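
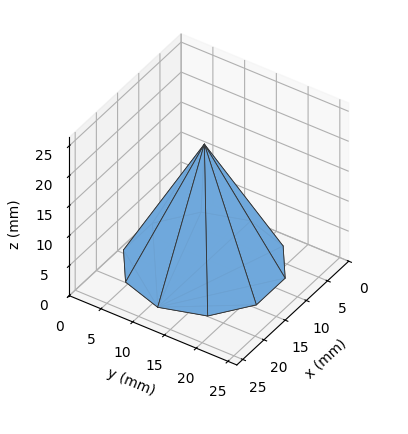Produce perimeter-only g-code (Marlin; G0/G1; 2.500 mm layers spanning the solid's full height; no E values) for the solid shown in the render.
Reading the render: the shape is a regular 10-sided pyramid, base circumscribed radius ≈ 11 mm, apex at z ≈ 20 mm (dimensions read to the nearest mm from the axis ticks). For the g-code, the solid's height is divided into equal slices at the stated Δz and each level perimeter traced with G1 moves after a G0 lift.

; perimeter-only toolpath
G21 ; units = mm
G90 ; absolute positioning
G28 ; home
; layer 1
G0 Z2.500
G0 X20.625 Y11.000
G1 X18.787 Y16.658
G1 X13.974 Y20.154
G1 X8.026 Y20.154
G1 X3.213 Y16.658
G1 X1.375 Y11.000
G1 X3.213 Y5.342
G1 X8.026 Y1.846
G1 X13.974 Y1.846
G1 X18.787 Y5.342
G1 X20.625 Y11.000
; layer 2
G0 Z5.000
G0 X19.250 Y11.000
G1 X17.674 Y15.850
G1 X13.549 Y18.846
G1 X8.451 Y18.846
G1 X4.326 Y15.850
G1 X2.750 Y11.000
G1 X4.326 Y6.151
G1 X8.451 Y3.154
G1 X13.549 Y3.154
G1 X17.674 Y6.151
G1 X19.250 Y11.000
; layer 3
G0 Z7.500
G0 X17.875 Y11.000
G1 X16.562 Y15.041
G1 X13.124 Y17.539
G1 X8.876 Y17.539
G1 X5.438 Y15.041
G1 X4.125 Y11.000
G1 X5.438 Y6.959
G1 X8.876 Y4.461
G1 X13.124 Y4.461
G1 X16.562 Y6.959
G1 X17.875 Y11.000
; layer 4
G0 Z10.000
G0 X16.500 Y11.000
G1 X15.450 Y14.233
G1 X12.700 Y16.231
G1 X9.300 Y16.231
G1 X6.550 Y14.233
G1 X5.500 Y11.000
G1 X6.550 Y7.767
G1 X9.300 Y5.769
G1 X12.700 Y5.769
G1 X15.450 Y7.767
G1 X16.500 Y11.000
; layer 5
G0 Z12.500
G0 X15.125 Y11.000
G1 X14.337 Y13.425
G1 X12.275 Y14.923
G1 X9.725 Y14.923
G1 X7.663 Y13.425
G1 X6.875 Y11.000
G1 X7.663 Y8.575
G1 X9.725 Y7.077
G1 X12.275 Y7.077
G1 X14.337 Y8.575
G1 X15.125 Y11.000
; layer 6
G0 Z15.000
G0 X13.750 Y11.000
G1 X13.225 Y12.617
G1 X11.850 Y13.616
G1 X10.150 Y13.616
G1 X8.775 Y12.617
G1 X8.250 Y11.000
G1 X8.775 Y9.383
G1 X10.150 Y8.384
G1 X11.850 Y8.384
G1 X13.225 Y9.383
G1 X13.750 Y11.000
; layer 7
G0 Z17.500
G0 X12.375 Y11.000
G1 X12.112 Y11.808
G1 X11.425 Y12.308
G1 X10.575 Y12.308
G1 X9.888 Y11.808
G1 X9.625 Y11.000
G1 X9.888 Y10.192
G1 X10.575 Y9.692
G1 X11.425 Y9.692
G1 X12.112 Y10.192
G1 X12.375 Y11.000
M2 ; end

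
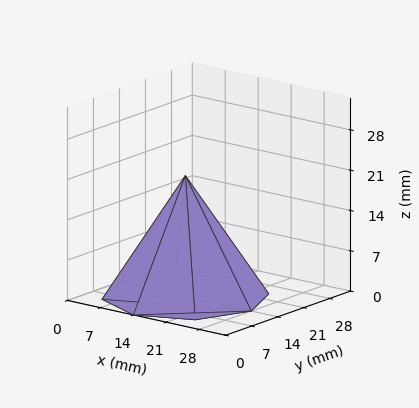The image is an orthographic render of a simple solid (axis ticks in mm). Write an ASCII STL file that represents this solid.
Reading the render: the shape is a regular 8-sided pyramid, base circumscribed radius ≈ 14 mm, apex at z ≈ 21 mm (dimensions read to the nearest mm from the axis ticks). For the STL, each face is triangulated and given an outward normal.

solid part
  facet normal 0.0000 0.0000 -1.0000
    outer loop
      vertex 14.000 28.000 0.000
      vertex 23.899 23.899 0.000
      vertex 28.000 14.000 0.000
    endloop
  endfacet
  facet normal 0.0000 0.0000 -1.0000
    outer loop
      vertex 4.101 23.899 0.000
      vertex 14.000 28.000 0.000
      vertex 28.000 14.000 0.000
    endloop
  endfacet
  facet normal 0.0000 0.0000 -1.0000
    outer loop
      vertex 0.000 14.000 0.000
      vertex 4.101 23.899 0.000
      vertex 28.000 14.000 0.000
    endloop
  endfacet
  facet normal 0.0000 0.0000 -1.0000
    outer loop
      vertex 4.101 4.101 0.000
      vertex 0.000 14.000 0.000
      vertex 28.000 14.000 0.000
    endloop
  endfacet
  facet normal 0.0000 0.0000 -1.0000
    outer loop
      vertex 14.000 0.000 0.000
      vertex 4.101 4.101 0.000
      vertex 28.000 14.000 0.000
    endloop
  endfacet
  facet normal 0.0000 0.0000 -1.0000
    outer loop
      vertex 23.899 4.101 0.000
      vertex 14.000 0.000 0.000
      vertex 28.000 14.000 0.000
    endloop
  endfacet
  facet normal 0.7866 0.3259 0.5244
    outer loop
      vertex 28.000 14.000 0.000
      vertex 23.899 23.899 0.000
      vertex 14.000 14.000 21.000
    endloop
  endfacet
  facet normal 0.3259 0.7866 0.5244
    outer loop
      vertex 23.899 23.899 0.000
      vertex 14.000 28.000 0.000
      vertex 14.000 14.000 21.000
    endloop
  endfacet
  facet normal -0.3259 0.7866 0.5244
    outer loop
      vertex 14.000 28.000 0.000
      vertex 4.101 23.899 0.000
      vertex 14.000 14.000 21.000
    endloop
  endfacet
  facet normal -0.7866 0.3259 0.5244
    outer loop
      vertex 4.101 23.899 0.000
      vertex 0.000 14.000 0.000
      vertex 14.000 14.000 21.000
    endloop
  endfacet
  facet normal -0.7866 -0.3259 0.5244
    outer loop
      vertex 0.000 14.000 0.000
      vertex 4.101 4.101 0.000
      vertex 14.000 14.000 21.000
    endloop
  endfacet
  facet normal -0.3259 -0.7866 0.5244
    outer loop
      vertex 4.101 4.101 0.000
      vertex 14.000 0.000 0.000
      vertex 14.000 14.000 21.000
    endloop
  endfacet
  facet normal 0.3259 -0.7866 0.5244
    outer loop
      vertex 14.000 0.000 0.000
      vertex 23.899 4.101 0.000
      vertex 14.000 14.000 21.000
    endloop
  endfacet
  facet normal 0.7866 -0.3259 0.5244
    outer loop
      vertex 23.899 4.101 0.000
      vertex 28.000 14.000 0.000
      vertex 14.000 14.000 21.000
    endloop
  endfacet
endsolid part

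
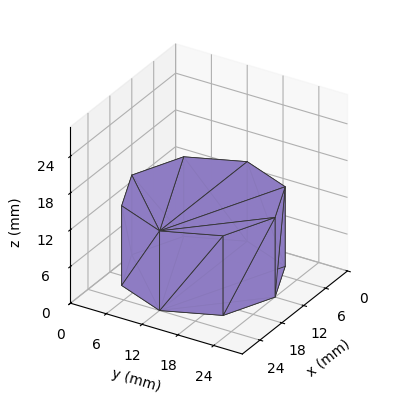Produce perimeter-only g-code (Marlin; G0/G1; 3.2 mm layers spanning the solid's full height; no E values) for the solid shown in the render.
Reading the render: the shape is a regular 8-sided prism (a cylinder approximated with 8 flat sides), circumscribed radius ≈ 12 mm, height ≈ 13 mm (dimensions read to the nearest mm from the axis ticks). For the g-code, the solid's height is divided into equal slices at the stated Δz and each level perimeter traced with G1 moves after a G0 lift.

; perimeter-only toolpath
G21 ; units = mm
G90 ; absolute positioning
G28 ; home
; layer 1
G0 Z3.2
G0 X24.0 Y12.0
G1 X20.5 Y20.5
G1 X12.0 Y24.0
G1 X3.5 Y20.5
G1 X0.0 Y12.0
G1 X3.5 Y3.5
G1 X12.0 Y0.0
G1 X20.5 Y3.5
G1 X24.0 Y12.0
; layer 2
G0 Z6.5
G0 X24.0 Y12.0
G1 X20.5 Y20.5
G1 X12.0 Y24.0
G1 X3.5 Y20.5
G1 X0.0 Y12.0
G1 X3.5 Y3.5
G1 X12.0 Y0.0
G1 X20.5 Y3.5
G1 X24.0 Y12.0
; layer 3
G0 Z9.8
G0 X24.0 Y12.0
G1 X20.5 Y20.5
G1 X12.0 Y24.0
G1 X3.5 Y20.5
G1 X0.0 Y12.0
G1 X3.5 Y3.5
G1 X12.0 Y0.0
G1 X20.5 Y3.5
G1 X24.0 Y12.0
; layer 4
G0 Z13.0
G0 X24.0 Y12.0
G1 X20.5 Y20.5
G1 X12.0 Y24.0
G1 X3.5 Y20.5
G1 X0.0 Y12.0
G1 X3.5 Y3.5
G1 X12.0 Y0.0
G1 X20.5 Y3.5
G1 X24.0 Y12.0
M2 ; end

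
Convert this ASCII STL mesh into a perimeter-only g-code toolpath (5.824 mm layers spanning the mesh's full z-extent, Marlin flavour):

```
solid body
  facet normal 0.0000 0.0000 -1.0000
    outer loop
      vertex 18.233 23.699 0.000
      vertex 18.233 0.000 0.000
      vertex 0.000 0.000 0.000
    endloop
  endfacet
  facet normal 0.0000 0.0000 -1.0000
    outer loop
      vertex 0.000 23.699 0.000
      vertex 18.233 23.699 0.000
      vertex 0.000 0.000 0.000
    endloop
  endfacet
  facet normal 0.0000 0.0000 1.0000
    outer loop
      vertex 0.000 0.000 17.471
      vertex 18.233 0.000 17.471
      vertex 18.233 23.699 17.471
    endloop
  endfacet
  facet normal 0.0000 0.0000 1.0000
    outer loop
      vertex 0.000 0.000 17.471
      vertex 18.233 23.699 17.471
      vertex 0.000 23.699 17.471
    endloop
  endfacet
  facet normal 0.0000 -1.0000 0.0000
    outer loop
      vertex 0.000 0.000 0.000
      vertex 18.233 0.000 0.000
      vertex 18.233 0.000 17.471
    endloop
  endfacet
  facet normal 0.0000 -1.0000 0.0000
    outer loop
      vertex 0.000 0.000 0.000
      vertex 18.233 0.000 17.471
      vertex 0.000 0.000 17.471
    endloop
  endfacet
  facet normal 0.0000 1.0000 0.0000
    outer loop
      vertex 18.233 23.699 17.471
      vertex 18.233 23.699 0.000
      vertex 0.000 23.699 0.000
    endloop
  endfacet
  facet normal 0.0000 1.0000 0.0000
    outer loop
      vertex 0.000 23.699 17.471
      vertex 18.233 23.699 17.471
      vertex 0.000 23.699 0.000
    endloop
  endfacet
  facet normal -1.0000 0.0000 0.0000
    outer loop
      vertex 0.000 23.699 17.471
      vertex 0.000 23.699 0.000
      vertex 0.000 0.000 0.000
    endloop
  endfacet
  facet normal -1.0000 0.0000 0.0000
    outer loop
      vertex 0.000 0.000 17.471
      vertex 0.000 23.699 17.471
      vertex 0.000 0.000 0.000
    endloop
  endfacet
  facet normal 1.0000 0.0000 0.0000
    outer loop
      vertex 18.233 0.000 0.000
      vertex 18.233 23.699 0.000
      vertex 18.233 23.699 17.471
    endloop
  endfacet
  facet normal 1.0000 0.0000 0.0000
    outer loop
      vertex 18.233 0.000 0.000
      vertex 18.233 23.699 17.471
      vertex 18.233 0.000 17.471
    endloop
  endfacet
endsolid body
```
; perimeter-only toolpath
G21 ; units = mm
G90 ; absolute positioning
G28 ; home
; layer 1
G0 Z5.824
G0 X0.000 Y0.000
G1 X18.233 Y0.000
G1 X18.233 Y23.699
G1 X0.000 Y23.699
G1 X0.000 Y0.000
; layer 2
G0 Z11.647
G0 X0.000 Y0.000
G1 X18.233 Y0.000
G1 X18.233 Y23.699
G1 X0.000 Y23.699
G1 X0.000 Y0.000
; layer 3
G0 Z17.471
G0 X0.000 Y0.000
G1 X18.233 Y0.000
G1 X18.233 Y23.699
G1 X0.000 Y23.699
G1 X0.000 Y0.000
M2 ; end

The solid is a rectangular box, roughly 18.2 × 23.7 mm footprint and 17.5 mm tall. Slicing at Δz = 5.824 mm — 3 equal slices spanning the solid's height, so layer i sits at z = i·h/3 — gives 3 non-empty perimeters. Each is a 4-segment closed polygon; G0 lifts to the layer z and rapids to the start vertex, then G1 traces the edges.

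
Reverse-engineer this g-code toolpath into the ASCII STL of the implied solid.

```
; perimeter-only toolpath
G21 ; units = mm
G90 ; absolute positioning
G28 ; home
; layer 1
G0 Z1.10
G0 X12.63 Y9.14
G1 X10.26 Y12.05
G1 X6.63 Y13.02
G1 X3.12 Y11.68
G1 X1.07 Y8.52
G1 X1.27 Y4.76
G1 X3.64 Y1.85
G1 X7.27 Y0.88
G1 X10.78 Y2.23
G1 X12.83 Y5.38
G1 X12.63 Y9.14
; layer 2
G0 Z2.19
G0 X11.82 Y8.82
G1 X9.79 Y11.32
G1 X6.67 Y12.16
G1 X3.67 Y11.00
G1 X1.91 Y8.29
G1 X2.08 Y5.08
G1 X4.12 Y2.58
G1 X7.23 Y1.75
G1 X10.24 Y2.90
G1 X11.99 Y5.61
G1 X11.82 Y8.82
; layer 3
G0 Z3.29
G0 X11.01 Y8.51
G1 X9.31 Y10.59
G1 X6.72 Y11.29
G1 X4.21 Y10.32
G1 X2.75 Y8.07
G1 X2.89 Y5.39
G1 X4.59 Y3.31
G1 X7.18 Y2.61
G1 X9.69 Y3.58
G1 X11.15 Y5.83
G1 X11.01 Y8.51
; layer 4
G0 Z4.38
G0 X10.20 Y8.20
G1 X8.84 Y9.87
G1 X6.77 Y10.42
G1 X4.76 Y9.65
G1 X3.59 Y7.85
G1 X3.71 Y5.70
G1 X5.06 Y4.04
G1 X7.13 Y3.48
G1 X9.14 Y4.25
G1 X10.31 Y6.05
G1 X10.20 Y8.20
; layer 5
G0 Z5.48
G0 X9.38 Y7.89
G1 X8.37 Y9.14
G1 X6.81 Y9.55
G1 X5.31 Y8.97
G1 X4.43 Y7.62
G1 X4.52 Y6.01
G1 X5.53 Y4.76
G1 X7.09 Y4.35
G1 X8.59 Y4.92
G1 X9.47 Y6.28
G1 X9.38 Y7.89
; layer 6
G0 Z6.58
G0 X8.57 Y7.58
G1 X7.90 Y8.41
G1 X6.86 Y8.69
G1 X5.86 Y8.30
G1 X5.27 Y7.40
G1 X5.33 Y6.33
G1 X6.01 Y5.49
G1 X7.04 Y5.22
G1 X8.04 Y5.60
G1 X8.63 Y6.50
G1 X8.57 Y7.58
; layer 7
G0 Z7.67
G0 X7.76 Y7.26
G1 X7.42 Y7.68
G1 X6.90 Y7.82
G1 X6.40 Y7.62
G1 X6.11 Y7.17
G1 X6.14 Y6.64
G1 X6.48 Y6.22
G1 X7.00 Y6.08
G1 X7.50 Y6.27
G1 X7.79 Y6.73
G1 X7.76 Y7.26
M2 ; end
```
solid part
  facet normal 0.0000 0.0000 -1.0000
    outer loop
      vertex 6.58 13.89 0.00
      vertex 10.73 12.78 0.00
      vertex 13.44 9.45 0.00
    endloop
  endfacet
  facet normal 0.0000 0.0000 -1.0000
    outer loop
      vertex 2.57 12.35 0.00
      vertex 6.58 13.89 0.00
      vertex 13.44 9.45 0.00
    endloop
  endfacet
  facet normal 0.0000 0.0000 -1.0000
    outer loop
      vertex 0.23 8.74 0.00
      vertex 2.57 12.35 0.00
      vertex 13.44 9.45 0.00
    endloop
  endfacet
  facet normal 0.0000 0.0000 -1.0000
    outer loop
      vertex 0.46 4.45 0.00
      vertex 0.23 8.74 0.00
      vertex 13.44 9.45 0.00
    endloop
  endfacet
  facet normal 0.0000 0.0000 -1.0000
    outer loop
      vertex 3.17 1.12 0.00
      vertex 0.46 4.45 0.00
      vertex 13.44 9.45 0.00
    endloop
  endfacet
  facet normal 0.0000 0.0000 -1.0000
    outer loop
      vertex 7.32 0.01 0.00
      vertex 3.17 1.12 0.00
      vertex 13.44 9.45 0.00
    endloop
  endfacet
  facet normal 0.0000 0.0000 -1.0000
    outer loop
      vertex 11.33 1.55 0.00
      vertex 7.32 0.01 0.00
      vertex 13.44 9.45 0.00
    endloop
  endfacet
  facet normal 0.0000 0.0000 -1.0000
    outer loop
      vertex 13.67 5.16 0.00
      vertex 11.33 1.55 0.00
      vertex 13.44 9.45 0.00
    endloop
  endfacet
  facet normal 0.6193 0.5040 0.6020
    outer loop
      vertex 13.44 9.45 0.00
      vertex 10.73 12.78 0.00
      vertex 6.95 6.95 8.77
    endloop
  endfacet
  facet normal 0.2064 0.7715 0.6018
    outer loop
      vertex 10.73 12.78 0.00
      vertex 6.58 13.89 0.00
      vertex 6.95 6.95 8.77
    endloop
  endfacet
  facet normal -0.2863 0.7454 0.6020
    outer loop
      vertex 6.58 13.89 0.00
      vertex 2.57 12.35 0.00
      vertex 6.95 6.95 8.77
    endloop
  endfacet
  facet normal -0.6700 0.4343 0.6020
    outer loop
      vertex 2.57 12.35 0.00
      vertex 0.23 8.74 0.00
      vertex 6.95 6.95 8.77
    endloop
  endfacet
  facet normal -0.7972 -0.0427 0.6022
    outer loop
      vertex 0.23 8.74 0.00
      vertex 0.46 4.45 0.00
      vertex 6.95 6.95 8.77
    endloop
  endfacet
  facet normal -0.6193 -0.5040 0.6020
    outer loop
      vertex 0.46 4.45 0.00
      vertex 3.17 1.12 0.00
      vertex 6.95 6.95 8.77
    endloop
  endfacet
  facet normal -0.2064 -0.7715 0.6018
    outer loop
      vertex 3.17 1.12 0.00
      vertex 7.32 0.01 0.00
      vertex 6.95 6.95 8.77
    endloop
  endfacet
  facet normal 0.2863 -0.7454 0.6020
    outer loop
      vertex 7.32 0.01 0.00
      vertex 11.33 1.55 0.00
      vertex 6.95 6.95 8.77
    endloop
  endfacet
  facet normal 0.6700 -0.4343 0.6020
    outer loop
      vertex 11.33 1.55 0.00
      vertex 13.67 5.16 0.00
      vertex 6.95 6.95 8.77
    endloop
  endfacet
  facet normal 0.7972 0.0427 0.6022
    outer loop
      vertex 13.67 5.16 0.00
      vertex 13.44 9.45 0.00
      vertex 6.95 6.95 8.77
    endloop
  endfacet
endsolid part

The G0 Z moves step by Δz≈1.10 mm. The G1 loops shrink linearly with z, so the solid tapers from its base footprint up to z≈8.77. Closing with a flat bottom cap and the tapered top and triangulating gives 18 facets — a regular 10-sided pyramid, base circumscribed radius ≈ 6.95 mm, apex at z ≈ 8.77 mm.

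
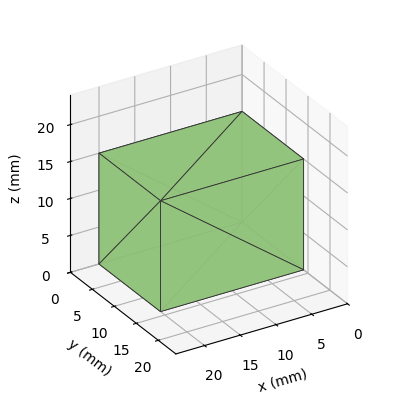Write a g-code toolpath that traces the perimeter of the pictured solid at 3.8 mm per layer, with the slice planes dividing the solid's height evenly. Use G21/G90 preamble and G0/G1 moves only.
Reading the render: the shape is a rectangular box, roughly 20 × 14 mm footprint and 15 mm tall (dimensions read to the nearest mm from the axis ticks). For the g-code, the solid's height is divided into equal slices at the stated Δz and each level perimeter traced with G1 moves after a G0 lift.

; perimeter-only toolpath
G21 ; units = mm
G90 ; absolute positioning
G28 ; home
; layer 1
G0 Z3.8
G0 X0.0 Y0.0
G1 X20.0 Y0.0
G1 X20.0 Y14.0
G1 X0.0 Y14.0
G1 X0.0 Y0.0
; layer 2
G0 Z7.5
G0 X0.0 Y0.0
G1 X20.0 Y0.0
G1 X20.0 Y14.0
G1 X0.0 Y14.0
G1 X0.0 Y0.0
; layer 3
G0 Z11.2
G0 X0.0 Y0.0
G1 X20.0 Y0.0
G1 X20.0 Y14.0
G1 X0.0 Y14.0
G1 X0.0 Y0.0
; layer 4
G0 Z15.0
G0 X0.0 Y0.0
G1 X20.0 Y0.0
G1 X20.0 Y14.0
G1 X0.0 Y14.0
G1 X0.0 Y0.0
M2 ; end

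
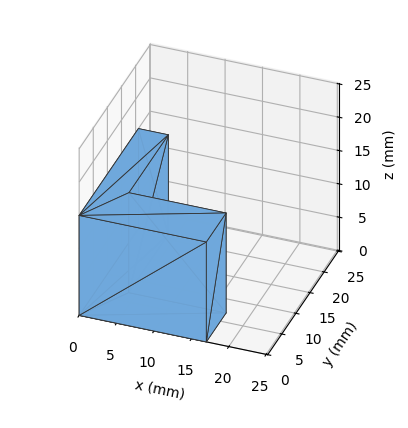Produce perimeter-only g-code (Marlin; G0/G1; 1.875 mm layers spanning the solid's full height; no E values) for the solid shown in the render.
Reading the render: the shape is an L-shaped prism: outer 17 × 21 mm, arm thicknesses ≈ 7 mm (horizontal) and 4 mm (vertical), extruded 15 mm in z (dimensions read to the nearest mm from the axis ticks). For the g-code, the solid's height is divided into equal slices at the stated Δz and each level perimeter traced with G1 moves after a G0 lift.

; perimeter-only toolpath
G21 ; units = mm
G90 ; absolute positioning
G28 ; home
; layer 1
G0 Z1.875
G0 X0.000 Y0.000
G1 X17.000 Y0.000
G1 X17.000 Y7.000
G1 X4.000 Y7.000
G1 X4.000 Y21.000
G1 X0.000 Y21.000
G1 X0.000 Y0.000
; layer 2
G0 Z3.750
G0 X0.000 Y0.000
G1 X17.000 Y0.000
G1 X17.000 Y7.000
G1 X4.000 Y7.000
G1 X4.000 Y21.000
G1 X0.000 Y21.000
G1 X0.000 Y0.000
; layer 3
G0 Z5.625
G0 X0.000 Y0.000
G1 X17.000 Y0.000
G1 X17.000 Y7.000
G1 X4.000 Y7.000
G1 X4.000 Y21.000
G1 X0.000 Y21.000
G1 X0.000 Y0.000
; layer 4
G0 Z7.500
G0 X0.000 Y0.000
G1 X17.000 Y0.000
G1 X17.000 Y7.000
G1 X4.000 Y7.000
G1 X4.000 Y21.000
G1 X0.000 Y21.000
G1 X0.000 Y0.000
; layer 5
G0 Z9.375
G0 X0.000 Y0.000
G1 X17.000 Y0.000
G1 X17.000 Y7.000
G1 X4.000 Y7.000
G1 X4.000 Y21.000
G1 X0.000 Y21.000
G1 X0.000 Y0.000
; layer 6
G0 Z11.250
G0 X0.000 Y0.000
G1 X17.000 Y0.000
G1 X17.000 Y7.000
G1 X4.000 Y7.000
G1 X4.000 Y21.000
G1 X0.000 Y21.000
G1 X0.000 Y0.000
; layer 7
G0 Z13.125
G0 X0.000 Y0.000
G1 X17.000 Y0.000
G1 X17.000 Y7.000
G1 X4.000 Y7.000
G1 X4.000 Y21.000
G1 X0.000 Y21.000
G1 X0.000 Y0.000
; layer 8
G0 Z15.000
G0 X0.000 Y0.000
G1 X17.000 Y0.000
G1 X17.000 Y7.000
G1 X4.000 Y7.000
G1 X4.000 Y21.000
G1 X0.000 Y21.000
G1 X0.000 Y0.000
M2 ; end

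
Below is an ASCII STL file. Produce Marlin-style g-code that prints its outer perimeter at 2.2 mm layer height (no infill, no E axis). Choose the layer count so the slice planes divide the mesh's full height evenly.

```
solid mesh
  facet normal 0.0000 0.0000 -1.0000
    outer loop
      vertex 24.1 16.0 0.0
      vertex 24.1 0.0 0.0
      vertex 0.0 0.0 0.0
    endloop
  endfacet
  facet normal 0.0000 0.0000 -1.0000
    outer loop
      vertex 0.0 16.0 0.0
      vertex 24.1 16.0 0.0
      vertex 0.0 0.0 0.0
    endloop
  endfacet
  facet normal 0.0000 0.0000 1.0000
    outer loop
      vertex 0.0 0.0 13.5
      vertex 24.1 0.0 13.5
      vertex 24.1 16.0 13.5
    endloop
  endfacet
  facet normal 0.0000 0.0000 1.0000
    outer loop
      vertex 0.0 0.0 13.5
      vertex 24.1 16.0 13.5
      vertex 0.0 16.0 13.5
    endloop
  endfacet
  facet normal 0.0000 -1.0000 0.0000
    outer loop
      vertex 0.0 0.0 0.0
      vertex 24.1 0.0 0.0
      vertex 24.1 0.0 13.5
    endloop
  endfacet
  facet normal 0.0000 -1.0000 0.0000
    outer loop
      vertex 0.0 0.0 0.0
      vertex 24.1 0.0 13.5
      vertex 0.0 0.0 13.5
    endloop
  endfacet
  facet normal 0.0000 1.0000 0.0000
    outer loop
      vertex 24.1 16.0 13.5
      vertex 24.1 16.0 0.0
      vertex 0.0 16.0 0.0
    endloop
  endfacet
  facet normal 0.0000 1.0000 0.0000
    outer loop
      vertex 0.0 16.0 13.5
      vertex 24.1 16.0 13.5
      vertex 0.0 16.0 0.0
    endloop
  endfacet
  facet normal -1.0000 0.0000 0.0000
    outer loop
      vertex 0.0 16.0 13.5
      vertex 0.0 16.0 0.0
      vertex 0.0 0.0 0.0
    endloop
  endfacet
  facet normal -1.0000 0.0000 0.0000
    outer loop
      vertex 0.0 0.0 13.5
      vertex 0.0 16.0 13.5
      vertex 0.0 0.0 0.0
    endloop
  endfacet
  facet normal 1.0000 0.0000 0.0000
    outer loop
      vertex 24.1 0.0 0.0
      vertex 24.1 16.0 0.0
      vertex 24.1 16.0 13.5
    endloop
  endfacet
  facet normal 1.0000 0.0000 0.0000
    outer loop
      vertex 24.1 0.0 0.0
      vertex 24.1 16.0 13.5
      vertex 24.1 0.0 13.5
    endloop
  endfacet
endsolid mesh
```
; perimeter-only toolpath
G21 ; units = mm
G90 ; absolute positioning
G28 ; home
; layer 1
G0 Z2.2
G0 X0.0 Y0.0
G1 X24.1 Y0.0
G1 X24.1 Y16.0
G1 X0.0 Y16.0
G1 X0.0 Y0.0
; layer 2
G0 Z4.5
G0 X0.0 Y0.0
G1 X24.1 Y0.0
G1 X24.1 Y16.0
G1 X0.0 Y16.0
G1 X0.0 Y0.0
; layer 3
G0 Z6.8
G0 X0.0 Y0.0
G1 X24.1 Y0.0
G1 X24.1 Y16.0
G1 X0.0 Y16.0
G1 X0.0 Y0.0
; layer 4
G0 Z9.0
G0 X0.0 Y0.0
G1 X24.1 Y0.0
G1 X24.1 Y16.0
G1 X0.0 Y16.0
G1 X0.0 Y0.0
; layer 5
G0 Z11.2
G0 X0.0 Y0.0
G1 X24.1 Y0.0
G1 X24.1 Y16.0
G1 X0.0 Y16.0
G1 X0.0 Y0.0
; layer 6
G0 Z13.5
G0 X0.0 Y0.0
G1 X24.1 Y0.0
G1 X24.1 Y16.0
G1 X0.0 Y16.0
G1 X0.0 Y0.0
M2 ; end

The solid is a rectangular box, roughly 24.1 × 16 mm footprint and 13.5 mm tall. Slicing at Δz = 2.2 mm — 6 equal slices spanning the solid's height, so layer i sits at z = i·h/6 — gives 6 non-empty perimeters. Each is a 4-segment closed polygon; G0 lifts to the layer z and rapids to the start vertex, then G1 traces the edges.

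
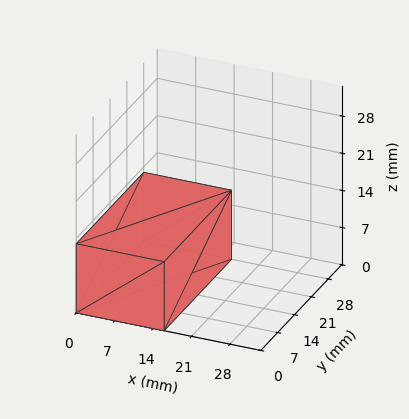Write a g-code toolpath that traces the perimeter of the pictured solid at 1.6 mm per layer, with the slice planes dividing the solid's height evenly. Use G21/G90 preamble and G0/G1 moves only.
Reading the render: the shape is a rectangular box, roughly 16 × 28 mm footprint and 13 mm tall (dimensions read to the nearest mm from the axis ticks). For the g-code, the solid's height is divided into equal slices at the stated Δz and each level perimeter traced with G1 moves after a G0 lift.

; perimeter-only toolpath
G21 ; units = mm
G90 ; absolute positioning
G28 ; home
; layer 1
G0 Z1.6
G0 X0.0 Y0.0
G1 X16.0 Y0.0
G1 X16.0 Y28.0
G1 X0.0 Y28.0
G1 X0.0 Y0.0
; layer 2
G0 Z3.2
G0 X0.0 Y0.0
G1 X16.0 Y0.0
G1 X16.0 Y28.0
G1 X0.0 Y28.0
G1 X0.0 Y0.0
; layer 3
G0 Z4.9
G0 X0.0 Y0.0
G1 X16.0 Y0.0
G1 X16.0 Y28.0
G1 X0.0 Y28.0
G1 X0.0 Y0.0
; layer 4
G0 Z6.5
G0 X0.0 Y0.0
G1 X16.0 Y0.0
G1 X16.0 Y28.0
G1 X0.0 Y28.0
G1 X0.0 Y0.0
; layer 5
G0 Z8.1
G0 X0.0 Y0.0
G1 X16.0 Y0.0
G1 X16.0 Y28.0
G1 X0.0 Y28.0
G1 X0.0 Y0.0
; layer 6
G0 Z9.8
G0 X0.0 Y0.0
G1 X16.0 Y0.0
G1 X16.0 Y28.0
G1 X0.0 Y28.0
G1 X0.0 Y0.0
; layer 7
G0 Z11.4
G0 X0.0 Y0.0
G1 X16.0 Y0.0
G1 X16.0 Y28.0
G1 X0.0 Y28.0
G1 X0.0 Y0.0
; layer 8
G0 Z13.0
G0 X0.0 Y0.0
G1 X16.0 Y0.0
G1 X16.0 Y28.0
G1 X0.0 Y28.0
G1 X0.0 Y0.0
M2 ; end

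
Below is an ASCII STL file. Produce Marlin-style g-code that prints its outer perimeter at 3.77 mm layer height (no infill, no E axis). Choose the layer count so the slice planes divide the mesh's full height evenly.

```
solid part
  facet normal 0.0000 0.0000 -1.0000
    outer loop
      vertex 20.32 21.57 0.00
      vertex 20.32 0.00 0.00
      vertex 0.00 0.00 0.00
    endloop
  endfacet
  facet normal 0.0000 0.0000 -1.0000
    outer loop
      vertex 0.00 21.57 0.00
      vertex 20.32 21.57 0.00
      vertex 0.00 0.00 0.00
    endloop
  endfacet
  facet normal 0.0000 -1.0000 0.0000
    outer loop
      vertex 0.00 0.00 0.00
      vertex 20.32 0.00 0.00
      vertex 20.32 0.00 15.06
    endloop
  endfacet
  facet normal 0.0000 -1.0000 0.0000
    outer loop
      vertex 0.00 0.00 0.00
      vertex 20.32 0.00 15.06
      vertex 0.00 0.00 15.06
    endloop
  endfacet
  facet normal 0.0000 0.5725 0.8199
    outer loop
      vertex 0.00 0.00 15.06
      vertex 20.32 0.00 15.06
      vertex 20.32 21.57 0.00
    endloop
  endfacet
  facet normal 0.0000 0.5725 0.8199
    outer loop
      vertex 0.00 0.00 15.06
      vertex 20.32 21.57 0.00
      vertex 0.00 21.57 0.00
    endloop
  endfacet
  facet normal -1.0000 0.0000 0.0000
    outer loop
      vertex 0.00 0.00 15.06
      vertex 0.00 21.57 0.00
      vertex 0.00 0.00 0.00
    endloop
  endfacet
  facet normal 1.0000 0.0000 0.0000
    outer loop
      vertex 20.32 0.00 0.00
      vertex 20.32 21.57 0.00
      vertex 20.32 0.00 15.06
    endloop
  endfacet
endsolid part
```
; perimeter-only toolpath
G21 ; units = mm
G90 ; absolute positioning
G28 ; home
; layer 1
G0 Z3.77
G0 X0.00 Y0.00
G1 X20.32 Y0.00
G1 X20.32 Y16.18
G1 X0.00 Y16.18
G1 X0.00 Y0.00
; layer 2
G0 Z7.53
G0 X0.00 Y0.00
G1 X20.32 Y0.00
G1 X20.32 Y10.79
G1 X0.00 Y10.79
G1 X0.00 Y0.00
; layer 3
G0 Z11.29
G0 X0.00 Y0.00
G1 X20.32 Y0.00
G1 X20.32 Y5.39
G1 X0.00 Y5.39
G1 X0.00 Y0.00
M2 ; end

The solid is a wedge (ramp): 20.3 × 21.6 mm base, rising to 15.1 mm along the y=0 edge and sloping linearly to z=0 at y=21.6. Slicing at Δz = 3.77 mm — 4 equal slices spanning the solid's height, so layer i sits at z = i·h/4 — gives 3 non-empty perimeters. Each is a 4-segment closed polygon; G0 lifts to the layer z and rapids to the start vertex, then G1 traces the edges. The cross-section shrinks linearly with z (the slice at the apex is degenerate and omitted).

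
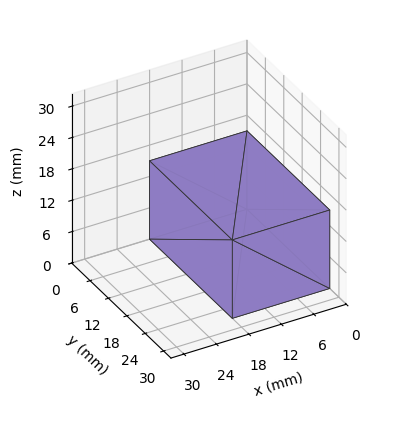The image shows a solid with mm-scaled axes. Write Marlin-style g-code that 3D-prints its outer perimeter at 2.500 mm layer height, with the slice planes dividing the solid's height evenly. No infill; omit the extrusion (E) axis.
Reading the render: the shape is a rectangular box, roughly 18 × 27 mm footprint and 15 mm tall (dimensions read to the nearest mm from the axis ticks). For the g-code, the solid's height is divided into equal slices at the stated Δz and each level perimeter traced with G1 moves after a G0 lift.

; perimeter-only toolpath
G21 ; units = mm
G90 ; absolute positioning
G28 ; home
; layer 1
G0 Z2.500
G0 X0.000 Y0.000
G1 X18.000 Y0.000
G1 X18.000 Y27.000
G1 X0.000 Y27.000
G1 X0.000 Y0.000
; layer 2
G0 Z5.000
G0 X0.000 Y0.000
G1 X18.000 Y0.000
G1 X18.000 Y27.000
G1 X0.000 Y27.000
G1 X0.000 Y0.000
; layer 3
G0 Z7.500
G0 X0.000 Y0.000
G1 X18.000 Y0.000
G1 X18.000 Y27.000
G1 X0.000 Y27.000
G1 X0.000 Y0.000
; layer 4
G0 Z10.000
G0 X0.000 Y0.000
G1 X18.000 Y0.000
G1 X18.000 Y27.000
G1 X0.000 Y27.000
G1 X0.000 Y0.000
; layer 5
G0 Z12.500
G0 X0.000 Y0.000
G1 X18.000 Y0.000
G1 X18.000 Y27.000
G1 X0.000 Y27.000
G1 X0.000 Y0.000
; layer 6
G0 Z15.000
G0 X0.000 Y0.000
G1 X18.000 Y0.000
G1 X18.000 Y27.000
G1 X0.000 Y27.000
G1 X0.000 Y0.000
M2 ; end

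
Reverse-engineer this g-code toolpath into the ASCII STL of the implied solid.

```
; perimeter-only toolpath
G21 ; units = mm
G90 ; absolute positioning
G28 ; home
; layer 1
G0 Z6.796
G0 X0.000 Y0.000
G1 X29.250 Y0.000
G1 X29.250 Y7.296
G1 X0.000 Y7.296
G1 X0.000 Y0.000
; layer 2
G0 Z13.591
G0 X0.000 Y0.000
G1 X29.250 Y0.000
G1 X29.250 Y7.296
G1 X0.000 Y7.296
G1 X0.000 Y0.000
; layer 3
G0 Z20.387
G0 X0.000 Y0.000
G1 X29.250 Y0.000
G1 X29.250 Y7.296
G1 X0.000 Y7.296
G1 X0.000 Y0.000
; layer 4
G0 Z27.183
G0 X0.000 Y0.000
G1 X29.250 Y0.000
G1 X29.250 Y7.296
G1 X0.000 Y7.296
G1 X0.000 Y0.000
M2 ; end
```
solid part
  facet normal 0.0000 0.0000 -1.0000
    outer loop
      vertex 29.250 7.296 0.000
      vertex 29.250 0.000 0.000
      vertex 0.000 0.000 0.000
    endloop
  endfacet
  facet normal 0.0000 0.0000 -1.0000
    outer loop
      vertex 0.000 7.296 0.000
      vertex 29.250 7.296 0.000
      vertex 0.000 0.000 0.000
    endloop
  endfacet
  facet normal 0.0000 0.0000 1.0000
    outer loop
      vertex 0.000 0.000 27.183
      vertex 29.250 0.000 27.183
      vertex 29.250 7.296 27.183
    endloop
  endfacet
  facet normal 0.0000 0.0000 1.0000
    outer loop
      vertex 0.000 0.000 27.183
      vertex 29.250 7.296 27.183
      vertex 0.000 7.296 27.183
    endloop
  endfacet
  facet normal 0.0000 -1.0000 0.0000
    outer loop
      vertex 0.000 0.000 0.000
      vertex 29.250 0.000 0.000
      vertex 29.250 0.000 27.183
    endloop
  endfacet
  facet normal 0.0000 -1.0000 0.0000
    outer loop
      vertex 0.000 0.000 0.000
      vertex 29.250 0.000 27.183
      vertex 0.000 0.000 27.183
    endloop
  endfacet
  facet normal 0.0000 1.0000 0.0000
    outer loop
      vertex 29.250 7.296 27.183
      vertex 29.250 7.296 0.000
      vertex 0.000 7.296 0.000
    endloop
  endfacet
  facet normal 0.0000 1.0000 0.0000
    outer loop
      vertex 0.000 7.296 27.183
      vertex 29.250 7.296 27.183
      vertex 0.000 7.296 0.000
    endloop
  endfacet
  facet normal -1.0000 0.0000 0.0000
    outer loop
      vertex 0.000 7.296 27.183
      vertex 0.000 7.296 0.000
      vertex 0.000 0.000 0.000
    endloop
  endfacet
  facet normal -1.0000 0.0000 0.0000
    outer loop
      vertex 0.000 0.000 27.183
      vertex 0.000 7.296 27.183
      vertex 0.000 0.000 0.000
    endloop
  endfacet
  facet normal 1.0000 0.0000 0.0000
    outer loop
      vertex 29.250 0.000 0.000
      vertex 29.250 7.296 0.000
      vertex 29.250 7.296 27.183
    endloop
  endfacet
  facet normal 1.0000 0.0000 0.0000
    outer loop
      vertex 29.250 0.000 0.000
      vertex 29.250 7.296 27.183
      vertex 29.250 0.000 27.183
    endloop
  endfacet
endsolid part

The G0 Z moves step by Δz≈6.796 mm. Every layer's G1 loop is the same polygon, so the solid is a straight extrusion of it from z=0 to z≈27.2. Closing with flat bottom and top caps and triangulating gives 12 facets — a rectangular box, roughly 29.2 × 7.3 mm footprint and 27.2 mm tall.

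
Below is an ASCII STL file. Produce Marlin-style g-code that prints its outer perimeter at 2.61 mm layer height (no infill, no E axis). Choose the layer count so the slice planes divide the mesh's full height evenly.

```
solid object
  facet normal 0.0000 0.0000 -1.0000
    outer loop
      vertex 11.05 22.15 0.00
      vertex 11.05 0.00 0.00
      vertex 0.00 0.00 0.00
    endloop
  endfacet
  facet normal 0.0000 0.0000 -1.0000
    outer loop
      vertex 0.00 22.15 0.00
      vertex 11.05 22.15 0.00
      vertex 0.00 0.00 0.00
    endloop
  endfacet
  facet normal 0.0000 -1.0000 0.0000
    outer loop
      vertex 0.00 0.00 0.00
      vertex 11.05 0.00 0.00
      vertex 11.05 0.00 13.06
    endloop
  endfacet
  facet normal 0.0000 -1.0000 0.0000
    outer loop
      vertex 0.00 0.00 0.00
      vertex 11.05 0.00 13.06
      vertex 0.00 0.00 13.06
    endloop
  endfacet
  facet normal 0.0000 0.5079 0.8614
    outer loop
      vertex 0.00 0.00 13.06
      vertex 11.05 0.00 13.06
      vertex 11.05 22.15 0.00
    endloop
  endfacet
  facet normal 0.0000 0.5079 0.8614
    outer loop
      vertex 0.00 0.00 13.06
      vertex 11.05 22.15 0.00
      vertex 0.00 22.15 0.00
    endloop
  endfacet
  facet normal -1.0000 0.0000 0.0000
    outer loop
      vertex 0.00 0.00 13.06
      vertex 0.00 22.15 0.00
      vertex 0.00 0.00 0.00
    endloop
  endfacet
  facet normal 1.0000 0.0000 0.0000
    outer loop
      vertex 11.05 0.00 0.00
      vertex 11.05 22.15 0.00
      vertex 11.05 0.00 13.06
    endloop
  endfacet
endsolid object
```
; perimeter-only toolpath
G21 ; units = mm
G90 ; absolute positioning
G28 ; home
; layer 1
G0 Z2.61
G0 X0.00 Y0.00
G1 X11.05 Y0.00
G1 X11.05 Y17.72
G1 X0.00 Y17.72
G1 X0.00 Y0.00
; layer 2
G0 Z5.22
G0 X0.00 Y0.00
G1 X11.05 Y0.00
G1 X11.05 Y13.29
G1 X0.00 Y13.29
G1 X0.00 Y0.00
; layer 3
G0 Z7.84
G0 X0.00 Y0.00
G1 X11.05 Y0.00
G1 X11.05 Y8.86
G1 X0.00 Y8.86
G1 X0.00 Y0.00
; layer 4
G0 Z10.45
G0 X0.00 Y0.00
G1 X11.05 Y0.00
G1 X11.05 Y4.43
G1 X0.00 Y4.43
G1 X0.00 Y0.00
M2 ; end

The solid is a wedge (ramp): 11.1 × 22.1 mm base, rising to 13.1 mm along the y=0 edge and sloping linearly to z=0 at y=22.1. Slicing at Δz = 2.61 mm — 5 equal slices spanning the solid's height, so layer i sits at z = i·h/5 — gives 4 non-empty perimeters. Each is a 4-segment closed polygon; G0 lifts to the layer z and rapids to the start vertex, then G1 traces the edges. The cross-section shrinks linearly with z (the slice at the apex is degenerate and omitted).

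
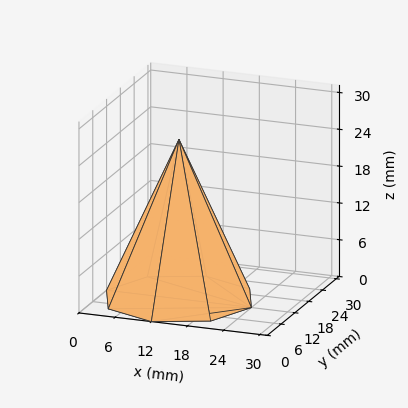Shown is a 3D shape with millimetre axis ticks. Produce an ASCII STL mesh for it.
Reading the render: the shape is a regular 8-sided pyramid, base circumscribed radius ≈ 12 mm, apex at z ≈ 26 mm (dimensions read to the nearest mm from the axis ticks). For the STL, each face is triangulated and given an outward normal.

solid part
  facet normal 0.0000 0.0000 -1.0000
    outer loop
      vertex 12.000 24.000 0.000
      vertex 20.485 20.485 0.000
      vertex 24.000 12.000 0.000
    endloop
  endfacet
  facet normal 0.0000 0.0000 -1.0000
    outer loop
      vertex 3.515 20.485 0.000
      vertex 12.000 24.000 0.000
      vertex 24.000 12.000 0.000
    endloop
  endfacet
  facet normal 0.0000 0.0000 -1.0000
    outer loop
      vertex 0.000 12.000 0.000
      vertex 3.515 20.485 0.000
      vertex 24.000 12.000 0.000
    endloop
  endfacet
  facet normal 0.0000 0.0000 -1.0000
    outer loop
      vertex 3.515 3.515 0.000
      vertex 0.000 12.000 0.000
      vertex 24.000 12.000 0.000
    endloop
  endfacet
  facet normal 0.0000 0.0000 -1.0000
    outer loop
      vertex 12.000 0.000 0.000
      vertex 3.515 3.515 0.000
      vertex 24.000 12.000 0.000
    endloop
  endfacet
  facet normal 0.0000 0.0000 -1.0000
    outer loop
      vertex 20.485 3.515 0.000
      vertex 12.000 0.000 0.000
      vertex 24.000 12.000 0.000
    endloop
  endfacet
  facet normal 0.8498 0.3521 0.3922
    outer loop
      vertex 24.000 12.000 0.000
      vertex 20.485 20.485 0.000
      vertex 12.000 12.000 26.000
    endloop
  endfacet
  facet normal 0.3521 0.8498 0.3922
    outer loop
      vertex 20.485 20.485 0.000
      vertex 12.000 24.000 0.000
      vertex 12.000 12.000 26.000
    endloop
  endfacet
  facet normal -0.3521 0.8498 0.3922
    outer loop
      vertex 12.000 24.000 0.000
      vertex 3.515 20.485 0.000
      vertex 12.000 12.000 26.000
    endloop
  endfacet
  facet normal -0.8498 0.3521 0.3922
    outer loop
      vertex 3.515 20.485 0.000
      vertex 0.000 12.000 0.000
      vertex 12.000 12.000 26.000
    endloop
  endfacet
  facet normal -0.8498 -0.3521 0.3922
    outer loop
      vertex 0.000 12.000 0.000
      vertex 3.515 3.515 0.000
      vertex 12.000 12.000 26.000
    endloop
  endfacet
  facet normal -0.3521 -0.8498 0.3922
    outer loop
      vertex 3.515 3.515 0.000
      vertex 12.000 0.000 0.000
      vertex 12.000 12.000 26.000
    endloop
  endfacet
  facet normal 0.3521 -0.8498 0.3922
    outer loop
      vertex 12.000 0.000 0.000
      vertex 20.485 3.515 0.000
      vertex 12.000 12.000 26.000
    endloop
  endfacet
  facet normal 0.8498 -0.3521 0.3922
    outer loop
      vertex 20.485 3.515 0.000
      vertex 24.000 12.000 0.000
      vertex 12.000 12.000 26.000
    endloop
  endfacet
endsolid part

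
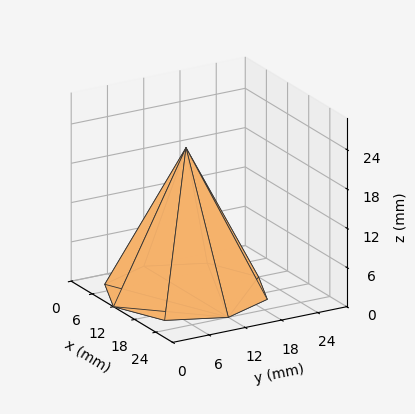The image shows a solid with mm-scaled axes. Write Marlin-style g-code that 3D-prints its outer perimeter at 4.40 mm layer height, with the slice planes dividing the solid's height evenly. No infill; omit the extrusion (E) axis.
Reading the render: the shape is a regular 8-sided pyramid, base circumscribed radius ≈ 12 mm, apex at z ≈ 22 mm (dimensions read to the nearest mm from the axis ticks). For the g-code, the solid's height is divided into equal slices at the stated Δz and each level perimeter traced with G1 moves after a G0 lift.

; perimeter-only toolpath
G21 ; units = mm
G90 ; absolute positioning
G28 ; home
; layer 1
G0 Z4.40
G0 X21.60 Y12.00
G1 X18.79 Y18.79
G1 X12.00 Y21.60
G1 X5.21 Y18.79
G1 X2.40 Y12.00
G1 X5.21 Y5.21
G1 X12.00 Y2.40
G1 X18.79 Y5.21
G1 X21.60 Y12.00
; layer 2
G0 Z8.80
G0 X19.20 Y12.00
G1 X17.09 Y17.09
G1 X12.00 Y19.20
G1 X6.91 Y17.09
G1 X4.80 Y12.00
G1 X6.91 Y6.91
G1 X12.00 Y4.80
G1 X17.09 Y6.91
G1 X19.20 Y12.00
; layer 3
G0 Z13.20
G0 X16.80 Y12.00
G1 X15.40 Y15.40
G1 X12.00 Y16.80
G1 X8.60 Y15.40
G1 X7.20 Y12.00
G1 X8.60 Y8.60
G1 X12.00 Y7.20
G1 X15.40 Y8.60
G1 X16.80 Y12.00
; layer 4
G0 Z17.60
G0 X14.40 Y12.00
G1 X13.70 Y13.70
G1 X12.00 Y14.40
G1 X10.30 Y13.70
G1 X9.60 Y12.00
G1 X10.30 Y10.30
G1 X12.00 Y9.60
G1 X13.70 Y10.30
G1 X14.40 Y12.00
M2 ; end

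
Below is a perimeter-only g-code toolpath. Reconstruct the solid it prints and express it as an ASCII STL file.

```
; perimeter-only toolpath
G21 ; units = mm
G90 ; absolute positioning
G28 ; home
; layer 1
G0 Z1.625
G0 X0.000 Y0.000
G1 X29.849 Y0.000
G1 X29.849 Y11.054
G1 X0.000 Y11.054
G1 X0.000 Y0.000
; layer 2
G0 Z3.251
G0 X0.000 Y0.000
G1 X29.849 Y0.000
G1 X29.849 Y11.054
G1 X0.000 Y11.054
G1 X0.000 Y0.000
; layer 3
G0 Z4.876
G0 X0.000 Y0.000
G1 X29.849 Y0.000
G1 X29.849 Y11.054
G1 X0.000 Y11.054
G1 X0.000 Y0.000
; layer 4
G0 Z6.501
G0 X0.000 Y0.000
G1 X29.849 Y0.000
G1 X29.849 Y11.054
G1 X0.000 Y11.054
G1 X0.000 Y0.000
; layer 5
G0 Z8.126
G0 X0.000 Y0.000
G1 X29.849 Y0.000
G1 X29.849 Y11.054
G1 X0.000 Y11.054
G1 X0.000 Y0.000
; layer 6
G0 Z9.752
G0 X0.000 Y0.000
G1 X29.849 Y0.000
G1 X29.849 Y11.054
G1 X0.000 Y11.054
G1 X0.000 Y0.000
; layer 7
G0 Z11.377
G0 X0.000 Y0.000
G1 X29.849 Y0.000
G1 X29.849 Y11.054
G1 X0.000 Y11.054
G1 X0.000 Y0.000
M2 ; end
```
solid part
  facet normal 0.0000 0.0000 -1.0000
    outer loop
      vertex 29.849 11.054 0.000
      vertex 29.849 0.000 0.000
      vertex 0.000 0.000 0.000
    endloop
  endfacet
  facet normal 0.0000 0.0000 -1.0000
    outer loop
      vertex 0.000 11.054 0.000
      vertex 29.849 11.054 0.000
      vertex 0.000 0.000 0.000
    endloop
  endfacet
  facet normal 0.0000 0.0000 1.0000
    outer loop
      vertex 0.000 0.000 11.377
      vertex 29.849 0.000 11.377
      vertex 29.849 11.054 11.377
    endloop
  endfacet
  facet normal 0.0000 0.0000 1.0000
    outer loop
      vertex 0.000 0.000 11.377
      vertex 29.849 11.054 11.377
      vertex 0.000 11.054 11.377
    endloop
  endfacet
  facet normal 0.0000 -1.0000 0.0000
    outer loop
      vertex 0.000 0.000 0.000
      vertex 29.849 0.000 0.000
      vertex 29.849 0.000 11.377
    endloop
  endfacet
  facet normal 0.0000 -1.0000 0.0000
    outer loop
      vertex 0.000 0.000 0.000
      vertex 29.849 0.000 11.377
      vertex 0.000 0.000 11.377
    endloop
  endfacet
  facet normal 0.0000 1.0000 0.0000
    outer loop
      vertex 29.849 11.054 11.377
      vertex 29.849 11.054 0.000
      vertex 0.000 11.054 0.000
    endloop
  endfacet
  facet normal 0.0000 1.0000 0.0000
    outer loop
      vertex 0.000 11.054 11.377
      vertex 29.849 11.054 11.377
      vertex 0.000 11.054 0.000
    endloop
  endfacet
  facet normal -1.0000 0.0000 0.0000
    outer loop
      vertex 0.000 11.054 11.377
      vertex 0.000 11.054 0.000
      vertex 0.000 0.000 0.000
    endloop
  endfacet
  facet normal -1.0000 0.0000 0.0000
    outer loop
      vertex 0.000 0.000 11.377
      vertex 0.000 11.054 11.377
      vertex 0.000 0.000 0.000
    endloop
  endfacet
  facet normal 1.0000 0.0000 0.0000
    outer loop
      vertex 29.849 0.000 0.000
      vertex 29.849 11.054 0.000
      vertex 29.849 11.054 11.377
    endloop
  endfacet
  facet normal 1.0000 0.0000 0.0000
    outer loop
      vertex 29.849 0.000 0.000
      vertex 29.849 11.054 11.377
      vertex 29.849 0.000 11.377
    endloop
  endfacet
endsolid part

The G0 Z moves step by Δz≈1.625 mm. Every layer's G1 loop is the same polygon, so the solid is a straight extrusion of it from z=0 to z≈11.4. Closing with flat bottom and top caps and triangulating gives 12 facets — a rectangular box, roughly 29.8 × 11.1 mm footprint and 11.4 mm tall.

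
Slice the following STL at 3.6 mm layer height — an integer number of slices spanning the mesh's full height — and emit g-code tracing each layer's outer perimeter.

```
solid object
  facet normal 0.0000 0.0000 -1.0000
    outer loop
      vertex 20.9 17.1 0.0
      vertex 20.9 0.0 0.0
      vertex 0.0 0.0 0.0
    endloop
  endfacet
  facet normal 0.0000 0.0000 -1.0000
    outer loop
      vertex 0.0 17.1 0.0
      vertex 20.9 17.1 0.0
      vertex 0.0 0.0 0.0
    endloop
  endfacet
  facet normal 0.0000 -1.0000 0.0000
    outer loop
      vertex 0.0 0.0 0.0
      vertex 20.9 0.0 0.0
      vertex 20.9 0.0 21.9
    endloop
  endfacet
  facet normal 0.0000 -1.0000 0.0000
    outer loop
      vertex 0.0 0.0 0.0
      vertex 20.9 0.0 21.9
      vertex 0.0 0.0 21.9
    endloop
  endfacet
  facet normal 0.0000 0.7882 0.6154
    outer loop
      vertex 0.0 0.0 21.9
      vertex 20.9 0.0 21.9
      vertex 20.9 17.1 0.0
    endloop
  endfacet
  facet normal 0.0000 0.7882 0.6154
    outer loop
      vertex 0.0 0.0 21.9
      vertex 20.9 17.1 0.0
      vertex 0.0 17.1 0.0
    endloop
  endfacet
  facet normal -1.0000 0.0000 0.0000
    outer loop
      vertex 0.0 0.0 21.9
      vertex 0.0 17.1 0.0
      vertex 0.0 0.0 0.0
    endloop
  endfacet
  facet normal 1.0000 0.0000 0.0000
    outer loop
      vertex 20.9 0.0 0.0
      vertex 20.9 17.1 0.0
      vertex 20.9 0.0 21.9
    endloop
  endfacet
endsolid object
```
; perimeter-only toolpath
G21 ; units = mm
G90 ; absolute positioning
G28 ; home
; layer 1
G0 Z3.6
G0 X0.0 Y0.0
G1 X20.9 Y0.0
G1 X20.9 Y14.2
G1 X0.0 Y14.2
G1 X0.0 Y0.0
; layer 2
G0 Z7.3
G0 X0.0 Y0.0
G1 X20.9 Y0.0
G1 X20.9 Y11.4
G1 X0.0 Y11.4
G1 X0.0 Y0.0
; layer 3
G0 Z10.9
G0 X0.0 Y0.0
G1 X20.9 Y0.0
G1 X20.9 Y8.6
G1 X0.0 Y8.6
G1 X0.0 Y0.0
; layer 4
G0 Z14.6
G0 X0.0 Y0.0
G1 X20.9 Y0.0
G1 X20.9 Y5.7
G1 X0.0 Y5.7
G1 X0.0 Y0.0
; layer 5
G0 Z18.2
G0 X0.0 Y0.0
G1 X20.9 Y0.0
G1 X20.9 Y2.8
G1 X0.0 Y2.8
G1 X0.0 Y0.0
M2 ; end

The solid is a wedge (ramp): 20.9 × 17.1 mm base, rising to 21.9 mm along the y=0 edge and sloping linearly to z=0 at y=17.1. Slicing at Δz = 3.6 mm — 6 equal slices spanning the solid's height, so layer i sits at z = i·h/6 — gives 5 non-empty perimeters. Each is a 4-segment closed polygon; G0 lifts to the layer z and rapids to the start vertex, then G1 traces the edges. The cross-section shrinks linearly with z (the slice at the apex is degenerate and omitted).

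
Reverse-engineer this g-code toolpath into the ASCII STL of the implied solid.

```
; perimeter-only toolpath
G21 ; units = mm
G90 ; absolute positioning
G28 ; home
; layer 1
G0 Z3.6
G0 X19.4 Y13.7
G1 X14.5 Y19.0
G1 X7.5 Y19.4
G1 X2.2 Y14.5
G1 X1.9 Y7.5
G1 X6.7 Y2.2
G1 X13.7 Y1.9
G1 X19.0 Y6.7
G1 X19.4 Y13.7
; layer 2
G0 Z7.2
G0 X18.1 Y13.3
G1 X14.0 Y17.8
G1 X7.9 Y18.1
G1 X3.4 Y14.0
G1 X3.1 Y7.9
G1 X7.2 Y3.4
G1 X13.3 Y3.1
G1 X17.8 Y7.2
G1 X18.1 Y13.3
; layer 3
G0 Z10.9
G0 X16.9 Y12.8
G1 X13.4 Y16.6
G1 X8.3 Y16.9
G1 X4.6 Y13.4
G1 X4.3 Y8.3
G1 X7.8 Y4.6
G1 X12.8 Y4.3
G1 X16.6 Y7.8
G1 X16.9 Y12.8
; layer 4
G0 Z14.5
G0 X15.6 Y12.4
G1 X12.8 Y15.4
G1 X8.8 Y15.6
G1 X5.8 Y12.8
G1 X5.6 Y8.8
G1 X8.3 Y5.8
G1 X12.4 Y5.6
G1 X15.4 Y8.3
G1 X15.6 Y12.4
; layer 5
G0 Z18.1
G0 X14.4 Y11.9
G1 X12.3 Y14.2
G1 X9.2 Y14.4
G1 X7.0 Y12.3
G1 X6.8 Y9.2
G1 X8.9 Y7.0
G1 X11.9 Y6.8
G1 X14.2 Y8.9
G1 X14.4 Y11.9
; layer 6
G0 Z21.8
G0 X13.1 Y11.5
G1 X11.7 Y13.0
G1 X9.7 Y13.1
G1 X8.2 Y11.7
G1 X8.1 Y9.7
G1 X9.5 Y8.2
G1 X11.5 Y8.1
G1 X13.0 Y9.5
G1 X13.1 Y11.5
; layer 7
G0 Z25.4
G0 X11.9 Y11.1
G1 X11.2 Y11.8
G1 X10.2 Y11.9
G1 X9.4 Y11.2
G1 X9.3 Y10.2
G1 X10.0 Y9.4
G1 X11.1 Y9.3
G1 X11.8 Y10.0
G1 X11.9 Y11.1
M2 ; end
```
solid part
  facet normal 0.0000 0.0000 -1.0000
    outer loop
      vertex 7.0 20.6 0.0
      vertex 15.1 20.2 0.0
      vertex 20.6 14.2 0.0
    endloop
  endfacet
  facet normal 0.0000 0.0000 -1.0000
    outer loop
      vertex 1.0 15.1 0.0
      vertex 7.0 20.6 0.0
      vertex 20.6 14.2 0.0
    endloop
  endfacet
  facet normal 0.0000 0.0000 -1.0000
    outer loop
      vertex 0.6 7.0 0.0
      vertex 1.0 15.1 0.0
      vertex 20.6 14.2 0.0
    endloop
  endfacet
  facet normal 0.0000 0.0000 -1.0000
    outer loop
      vertex 6.1 1.0 0.0
      vertex 0.6 7.0 0.0
      vertex 20.6 14.2 0.0
    endloop
  endfacet
  facet normal 0.0000 0.0000 -1.0000
    outer loop
      vertex 14.2 0.6 0.0
      vertex 6.1 1.0 0.0
      vertex 20.6 14.2 0.0
    endloop
  endfacet
  facet normal 0.0000 0.0000 -1.0000
    outer loop
      vertex 20.2 6.1 0.0
      vertex 14.2 0.6 0.0
      vertex 20.6 14.2 0.0
    endloop
  endfacet
  facet normal 0.6983 0.6401 0.3203
    outer loop
      vertex 20.6 14.2 0.0
      vertex 15.1 20.2 0.0
      vertex 10.6 10.6 29.0
    endloop
  endfacet
  facet normal 0.0467 0.9461 0.3204
    outer loop
      vertex 15.1 20.2 0.0
      vertex 7.0 20.6 0.0
      vertex 10.6 10.6 29.0
    endloop
  endfacet
  facet normal -0.6401 0.6983 0.3203
    outer loop
      vertex 7.0 20.6 0.0
      vertex 1.0 15.1 0.0
      vertex 10.6 10.6 29.0
    endloop
  endfacet
  facet normal -0.9461 0.0467 0.3204
    outer loop
      vertex 1.0 15.1 0.0
      vertex 0.6 7.0 0.0
      vertex 10.6 10.6 29.0
    endloop
  endfacet
  facet normal -0.6983 -0.6401 0.3203
    outer loop
      vertex 0.6 7.0 0.0
      vertex 6.1 1.0 0.0
      vertex 10.6 10.6 29.0
    endloop
  endfacet
  facet normal -0.0467 -0.9461 0.3204
    outer loop
      vertex 6.1 1.0 0.0
      vertex 14.2 0.6 0.0
      vertex 10.6 10.6 29.0
    endloop
  endfacet
  facet normal 0.6401 -0.6983 0.3203
    outer loop
      vertex 14.2 0.6 0.0
      vertex 20.2 6.1 0.0
      vertex 10.6 10.6 29.0
    endloop
  endfacet
  facet normal 0.9461 -0.0467 0.3204
    outer loop
      vertex 20.2 6.1 0.0
      vertex 20.6 14.2 0.0
      vertex 10.6 10.6 29.0
    endloop
  endfacet
endsolid part

The G0 Z moves step by Δz≈3.6 mm. The G1 loops shrink linearly with z, so the solid tapers from its base footprint up to z≈29. Closing with a flat bottom cap and the tapered top and triangulating gives 14 facets — a regular 8-sided pyramid, base circumscribed radius ≈ 10.6 mm, apex at z ≈ 29 mm.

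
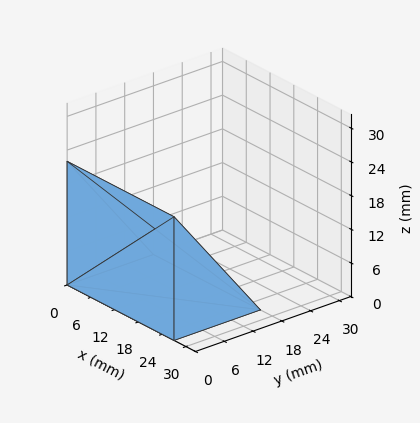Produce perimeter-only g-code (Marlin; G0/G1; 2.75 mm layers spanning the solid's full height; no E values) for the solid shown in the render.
Reading the render: the shape is a wedge (ramp): 27 × 18 mm base, rising to 22 mm along the y=0 edge and sloping linearly to z=0 at y=18 (dimensions read to the nearest mm from the axis ticks). For the g-code, the solid's height is divided into equal slices at the stated Δz and each level perimeter traced with G1 moves after a G0 lift.

; perimeter-only toolpath
G21 ; units = mm
G90 ; absolute positioning
G28 ; home
; layer 1
G0 Z2.75
G0 X0.00 Y0.00
G1 X27.00 Y0.00
G1 X27.00 Y15.75
G1 X0.00 Y15.75
G1 X0.00 Y0.00
; layer 2
G0 Z5.50
G0 X0.00 Y0.00
G1 X27.00 Y0.00
G1 X27.00 Y13.50
G1 X0.00 Y13.50
G1 X0.00 Y0.00
; layer 3
G0 Z8.25
G0 X0.00 Y0.00
G1 X27.00 Y0.00
G1 X27.00 Y11.25
G1 X0.00 Y11.25
G1 X0.00 Y0.00
; layer 4
G0 Z11.00
G0 X0.00 Y0.00
G1 X27.00 Y0.00
G1 X27.00 Y9.00
G1 X0.00 Y9.00
G1 X0.00 Y0.00
; layer 5
G0 Z13.75
G0 X0.00 Y0.00
G1 X27.00 Y0.00
G1 X27.00 Y6.75
G1 X0.00 Y6.75
G1 X0.00 Y0.00
; layer 6
G0 Z16.50
G0 X0.00 Y0.00
G1 X27.00 Y0.00
G1 X27.00 Y4.50
G1 X0.00 Y4.50
G1 X0.00 Y0.00
; layer 7
G0 Z19.25
G0 X0.00 Y0.00
G1 X27.00 Y0.00
G1 X27.00 Y2.25
G1 X0.00 Y2.25
G1 X0.00 Y0.00
M2 ; end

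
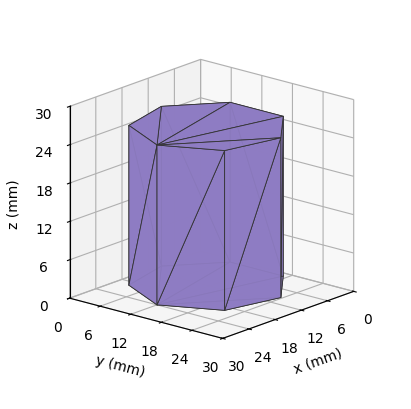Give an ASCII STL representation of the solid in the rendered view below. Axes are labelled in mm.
Reading the render: the shape is a regular 7-sided prism (a cylinder approximated with 7 flat sides), circumscribed radius ≈ 12 mm, height ≈ 25 mm (dimensions read to the nearest mm from the axis ticks). For the STL, each face is triangulated and given an outward normal.

solid part
  facet normal 0.0000 0.0000 -1.0000
    outer loop
      vertex 9.33 23.70 0.00
      vertex 19.48 21.38 0.00
      vertex 24.00 12.00 0.00
    endloop
  endfacet
  facet normal 0.0000 0.0000 -1.0000
    outer loop
      vertex 1.19 17.21 0.00
      vertex 9.33 23.70 0.00
      vertex 24.00 12.00 0.00
    endloop
  endfacet
  facet normal 0.0000 0.0000 -1.0000
    outer loop
      vertex 1.19 6.79 0.00
      vertex 1.19 17.21 0.00
      vertex 24.00 12.00 0.00
    endloop
  endfacet
  facet normal 0.0000 0.0000 -1.0000
    outer loop
      vertex 9.33 0.30 0.00
      vertex 1.19 6.79 0.00
      vertex 24.00 12.00 0.00
    endloop
  endfacet
  facet normal 0.0000 0.0000 -1.0000
    outer loop
      vertex 19.48 2.62 0.00
      vertex 9.33 0.30 0.00
      vertex 24.00 12.00 0.00
    endloop
  endfacet
  facet normal 0.0000 0.0000 1.0000
    outer loop
      vertex 24.00 12.00 25.00
      vertex 19.48 21.38 25.00
      vertex 9.33 23.70 25.00
    endloop
  endfacet
  facet normal 0.0000 0.0000 1.0000
    outer loop
      vertex 24.00 12.00 25.00
      vertex 9.33 23.70 25.00
      vertex 1.19 17.21 25.00
    endloop
  endfacet
  facet normal 0.0000 0.0000 1.0000
    outer loop
      vertex 24.00 12.00 25.00
      vertex 1.19 17.21 25.00
      vertex 1.19 6.79 25.00
    endloop
  endfacet
  facet normal 0.0000 0.0000 1.0000
    outer loop
      vertex 24.00 12.00 25.00
      vertex 1.19 6.79 25.00
      vertex 9.33 0.30 25.00
    endloop
  endfacet
  facet normal 0.0000 0.0000 1.0000
    outer loop
      vertex 24.00 12.00 25.00
      vertex 9.33 0.30 25.00
      vertex 19.48 2.62 25.00
    endloop
  endfacet
  facet normal 0.9009 0.4341 0.0000
    outer loop
      vertex 24.00 12.00 0.00
      vertex 19.48 21.38 0.00
      vertex 19.48 21.38 25.00
    endloop
  endfacet
  facet normal 0.9009 0.4341 0.0000
    outer loop
      vertex 24.00 12.00 0.00
      vertex 19.48 21.38 25.00
      vertex 24.00 12.00 25.00
    endloop
  endfacet
  facet normal 0.2228 0.9749 0.0000
    outer loop
      vertex 19.48 21.38 0.00
      vertex 9.33 23.70 0.00
      vertex 9.33 23.70 25.00
    endloop
  endfacet
  facet normal 0.2228 0.9749 0.0000
    outer loop
      vertex 19.48 21.38 0.00
      vertex 9.33 23.70 25.00
      vertex 19.48 21.38 25.00
    endloop
  endfacet
  facet normal -0.6234 0.7819 0.0000
    outer loop
      vertex 9.33 23.70 0.00
      vertex 1.19 17.21 0.00
      vertex 1.19 17.21 25.00
    endloop
  endfacet
  facet normal -0.6234 0.7819 0.0000
    outer loop
      vertex 9.33 23.70 0.00
      vertex 1.19 17.21 25.00
      vertex 9.33 23.70 25.00
    endloop
  endfacet
  facet normal -1.0000 0.0000 0.0000
    outer loop
      vertex 1.19 17.21 0.00
      vertex 1.19 6.79 0.00
      vertex 1.19 6.79 25.00
    endloop
  endfacet
  facet normal -1.0000 0.0000 0.0000
    outer loop
      vertex 1.19 17.21 0.00
      vertex 1.19 6.79 25.00
      vertex 1.19 17.21 25.00
    endloop
  endfacet
  facet normal -0.6234 -0.7819 0.0000
    outer loop
      vertex 1.19 6.79 0.00
      vertex 9.33 0.30 0.00
      vertex 9.33 0.30 25.00
    endloop
  endfacet
  facet normal -0.6234 -0.7819 0.0000
    outer loop
      vertex 1.19 6.79 0.00
      vertex 9.33 0.30 25.00
      vertex 1.19 6.79 25.00
    endloop
  endfacet
  facet normal 0.2228 -0.9749 0.0000
    outer loop
      vertex 9.33 0.30 0.00
      vertex 19.48 2.62 0.00
      vertex 19.48 2.62 25.00
    endloop
  endfacet
  facet normal 0.2228 -0.9749 0.0000
    outer loop
      vertex 9.33 0.30 0.00
      vertex 19.48 2.62 25.00
      vertex 9.33 0.30 25.00
    endloop
  endfacet
  facet normal 0.9009 -0.4341 0.0000
    outer loop
      vertex 19.48 2.62 0.00
      vertex 24.00 12.00 0.00
      vertex 24.00 12.00 25.00
    endloop
  endfacet
  facet normal 0.9009 -0.4341 0.0000
    outer loop
      vertex 19.48 2.62 0.00
      vertex 24.00 12.00 25.00
      vertex 19.48 2.62 25.00
    endloop
  endfacet
endsolid part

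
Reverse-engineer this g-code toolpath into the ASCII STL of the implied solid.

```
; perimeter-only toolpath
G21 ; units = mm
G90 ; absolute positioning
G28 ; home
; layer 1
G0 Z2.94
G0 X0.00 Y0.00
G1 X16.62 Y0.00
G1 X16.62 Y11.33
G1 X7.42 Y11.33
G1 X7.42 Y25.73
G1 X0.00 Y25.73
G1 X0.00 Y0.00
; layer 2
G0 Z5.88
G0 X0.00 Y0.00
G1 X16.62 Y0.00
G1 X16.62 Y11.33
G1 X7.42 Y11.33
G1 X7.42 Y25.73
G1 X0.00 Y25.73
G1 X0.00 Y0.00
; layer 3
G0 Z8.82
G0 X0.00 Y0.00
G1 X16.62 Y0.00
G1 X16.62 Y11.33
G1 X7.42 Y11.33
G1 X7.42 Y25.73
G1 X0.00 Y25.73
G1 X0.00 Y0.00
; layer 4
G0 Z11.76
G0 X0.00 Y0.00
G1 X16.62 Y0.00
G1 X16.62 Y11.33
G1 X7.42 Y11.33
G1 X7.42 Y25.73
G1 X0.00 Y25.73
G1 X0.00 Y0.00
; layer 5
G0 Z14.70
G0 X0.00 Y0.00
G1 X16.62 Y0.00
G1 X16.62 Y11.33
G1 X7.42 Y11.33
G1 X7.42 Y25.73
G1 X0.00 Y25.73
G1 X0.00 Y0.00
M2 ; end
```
solid part
  facet normal 0.0000 0.0000 -1.0000
    outer loop
      vertex 16.62 11.33 0.00
      vertex 16.62 0.00 0.00
      vertex 0.00 0.00 0.00
    endloop
  endfacet
  facet normal 0.0000 0.0000 -1.0000
    outer loop
      vertex 7.42 11.33 0.00
      vertex 16.62 11.33 0.00
      vertex 0.00 0.00 0.00
    endloop
  endfacet
  facet normal 0.0000 0.0000 -1.0000
    outer loop
      vertex 7.42 25.73 0.00
      vertex 7.42 11.33 0.00
      vertex 0.00 0.00 0.00
    endloop
  endfacet
  facet normal 0.0000 0.0000 -1.0000
    outer loop
      vertex 0.00 25.73 0.00
      vertex 7.42 25.73 0.00
      vertex 0.00 0.00 0.00
    endloop
  endfacet
  facet normal 0.0000 0.0000 1.0000
    outer loop
      vertex 0.00 0.00 14.70
      vertex 16.62 0.00 14.70
      vertex 16.62 11.33 14.70
    endloop
  endfacet
  facet normal 0.0000 0.0000 1.0000
    outer loop
      vertex 0.00 0.00 14.70
      vertex 16.62 11.33 14.70
      vertex 7.42 11.33 14.70
    endloop
  endfacet
  facet normal 0.0000 0.0000 1.0000
    outer loop
      vertex 0.00 0.00 14.70
      vertex 7.42 11.33 14.70
      vertex 7.42 25.73 14.70
    endloop
  endfacet
  facet normal 0.0000 0.0000 1.0000
    outer loop
      vertex 0.00 0.00 14.70
      vertex 7.42 25.73 14.70
      vertex 0.00 25.73 14.70
    endloop
  endfacet
  facet normal 0.0000 -1.0000 0.0000
    outer loop
      vertex 0.00 0.00 0.00
      vertex 16.62 0.00 0.00
      vertex 16.62 0.00 14.70
    endloop
  endfacet
  facet normal 0.0000 -1.0000 0.0000
    outer loop
      vertex 0.00 0.00 0.00
      vertex 16.62 0.00 14.70
      vertex 0.00 0.00 14.70
    endloop
  endfacet
  facet normal 1.0000 0.0000 0.0000
    outer loop
      vertex 16.62 0.00 0.00
      vertex 16.62 11.33 0.00
      vertex 16.62 11.33 14.70
    endloop
  endfacet
  facet normal 1.0000 0.0000 0.0000
    outer loop
      vertex 16.62 0.00 0.00
      vertex 16.62 11.33 14.70
      vertex 16.62 0.00 14.70
    endloop
  endfacet
  facet normal 0.0000 1.0000 0.0000
    outer loop
      vertex 16.62 11.33 0.00
      vertex 7.42 11.33 0.00
      vertex 7.42 11.33 14.70
    endloop
  endfacet
  facet normal 0.0000 1.0000 0.0000
    outer loop
      vertex 16.62 11.33 0.00
      vertex 7.42 11.33 14.70
      vertex 16.62 11.33 14.70
    endloop
  endfacet
  facet normal 1.0000 0.0000 0.0000
    outer loop
      vertex 7.42 11.33 0.00
      vertex 7.42 25.73 0.00
      vertex 7.42 25.73 14.70
    endloop
  endfacet
  facet normal 1.0000 0.0000 0.0000
    outer loop
      vertex 7.42 11.33 0.00
      vertex 7.42 25.73 14.70
      vertex 7.42 11.33 14.70
    endloop
  endfacet
  facet normal 0.0000 1.0000 0.0000
    outer loop
      vertex 7.42 25.73 0.00
      vertex 0.00 25.73 0.00
      vertex 0.00 25.73 14.70
    endloop
  endfacet
  facet normal 0.0000 1.0000 0.0000
    outer loop
      vertex 7.42 25.73 0.00
      vertex 0.00 25.73 14.70
      vertex 7.42 25.73 14.70
    endloop
  endfacet
  facet normal -1.0000 0.0000 0.0000
    outer loop
      vertex 0.00 25.73 0.00
      vertex 0.00 0.00 0.00
      vertex 0.00 0.00 14.70
    endloop
  endfacet
  facet normal -1.0000 0.0000 0.0000
    outer loop
      vertex 0.00 25.73 0.00
      vertex 0.00 0.00 14.70
      vertex 0.00 25.73 14.70
    endloop
  endfacet
endsolid part

The G0 Z moves step by Δz≈2.94 mm. Every layer's G1 loop is the same polygon, so the solid is a straight extrusion of it from z=0 to z≈14.7. Closing with flat bottom and top caps and triangulating gives 20 facets — an L-shaped prism: outer 16.6 × 25.7 mm, arm thicknesses ≈ 11.3 mm (horizontal) and 7.42 mm (vertical), extruded 14.7 mm in z.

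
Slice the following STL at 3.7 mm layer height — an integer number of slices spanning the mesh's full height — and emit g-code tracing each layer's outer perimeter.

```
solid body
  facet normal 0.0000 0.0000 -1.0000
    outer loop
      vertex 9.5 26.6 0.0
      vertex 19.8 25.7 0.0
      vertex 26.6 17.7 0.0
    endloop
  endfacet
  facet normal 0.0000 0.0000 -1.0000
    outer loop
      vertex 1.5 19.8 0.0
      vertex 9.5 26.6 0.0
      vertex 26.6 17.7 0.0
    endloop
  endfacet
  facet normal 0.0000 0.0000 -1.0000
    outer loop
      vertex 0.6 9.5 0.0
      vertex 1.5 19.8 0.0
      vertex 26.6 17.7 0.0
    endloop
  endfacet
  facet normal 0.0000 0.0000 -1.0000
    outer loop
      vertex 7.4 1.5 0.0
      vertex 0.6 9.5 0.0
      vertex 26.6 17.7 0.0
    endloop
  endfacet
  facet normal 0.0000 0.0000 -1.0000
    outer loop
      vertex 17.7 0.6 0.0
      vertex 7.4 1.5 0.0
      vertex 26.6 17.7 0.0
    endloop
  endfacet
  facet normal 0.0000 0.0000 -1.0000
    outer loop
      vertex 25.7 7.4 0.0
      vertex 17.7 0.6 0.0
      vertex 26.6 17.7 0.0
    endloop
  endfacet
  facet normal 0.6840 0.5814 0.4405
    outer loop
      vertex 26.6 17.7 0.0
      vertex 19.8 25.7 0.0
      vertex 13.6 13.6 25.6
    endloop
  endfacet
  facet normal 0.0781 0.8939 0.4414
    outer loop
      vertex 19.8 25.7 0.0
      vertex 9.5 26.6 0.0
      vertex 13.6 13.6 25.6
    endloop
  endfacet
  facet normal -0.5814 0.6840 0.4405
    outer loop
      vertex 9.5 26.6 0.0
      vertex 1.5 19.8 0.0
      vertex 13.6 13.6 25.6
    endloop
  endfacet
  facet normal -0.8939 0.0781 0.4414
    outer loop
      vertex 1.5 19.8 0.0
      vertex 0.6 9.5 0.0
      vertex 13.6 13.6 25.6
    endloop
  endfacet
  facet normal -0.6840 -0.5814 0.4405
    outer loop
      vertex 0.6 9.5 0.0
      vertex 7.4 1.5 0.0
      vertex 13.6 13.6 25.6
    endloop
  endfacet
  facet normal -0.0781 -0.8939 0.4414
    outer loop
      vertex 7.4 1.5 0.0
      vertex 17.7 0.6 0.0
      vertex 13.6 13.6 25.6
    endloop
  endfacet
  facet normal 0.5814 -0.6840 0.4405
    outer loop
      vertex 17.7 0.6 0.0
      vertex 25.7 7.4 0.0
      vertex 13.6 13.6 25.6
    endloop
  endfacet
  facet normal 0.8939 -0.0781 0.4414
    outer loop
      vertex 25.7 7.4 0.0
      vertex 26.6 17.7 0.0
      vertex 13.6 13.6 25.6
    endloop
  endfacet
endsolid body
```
; perimeter-only toolpath
G21 ; units = mm
G90 ; absolute positioning
G28 ; home
; layer 1
G0 Z3.7
G0 X24.7 Y17.1
G1 X18.9 Y24.0
G1 X10.1 Y24.7
G1 X3.2 Y18.9
G1 X2.5 Y10.1
G1 X8.3 Y3.2
G1 X17.1 Y2.5
G1 X24.0 Y8.3
G1 X24.7 Y17.1
; layer 2
G0 Z7.3
G0 X22.9 Y16.5
G1 X18.0 Y22.2
G1 X10.7 Y22.9
G1 X5.0 Y18.0
G1 X4.3 Y10.7
G1 X9.2 Y5.0
G1 X16.5 Y4.3
G1 X22.2 Y9.2
G1 X22.9 Y16.5
; layer 3
G0 Z11.0
G0 X21.0 Y15.9
G1 X17.1 Y20.5
G1 X11.3 Y21.0
G1 X6.7 Y17.1
G1 X6.2 Y11.3
G1 X10.1 Y6.7
G1 X15.9 Y6.2
G1 X20.5 Y10.1
G1 X21.0 Y15.9
; layer 4
G0 Z14.6
G0 X19.2 Y15.4
G1 X16.3 Y18.8
G1 X11.8 Y19.2
G1 X8.4 Y16.3
G1 X8.0 Y11.8
G1 X10.9 Y8.4
G1 X15.4 Y8.0
G1 X18.8 Y10.9
G1 X19.2 Y15.4
; layer 5
G0 Z18.3
G0 X17.3 Y14.8
G1 X15.4 Y17.1
G1 X12.4 Y17.3
G1 X10.1 Y15.4
G1 X9.9 Y12.4
G1 X11.8 Y10.1
G1 X14.8 Y9.9
G1 X17.1 Y11.8
G1 X17.3 Y14.8
; layer 6
G0 Z21.9
G0 X15.5 Y14.2
G1 X14.5 Y15.3
G1 X13.0 Y15.5
G1 X11.9 Y14.5
G1 X11.7 Y13.0
G1 X12.7 Y11.9
G1 X14.2 Y11.7
G1 X15.3 Y12.7
G1 X15.5 Y14.2
M2 ; end

The solid is a regular 8-sided pyramid, base circumscribed radius ≈ 13.6 mm, apex at z ≈ 25.6 mm. Slicing at Δz = 3.7 mm — 7 equal slices spanning the solid's height, so layer i sits at z = i·h/7 — gives 6 non-empty perimeters. Each is a 8-segment closed polygon; G0 lifts to the layer z and rapids to the start vertex, then G1 traces the edges. The cross-section shrinks linearly with z (the slice at the apex is degenerate and omitted).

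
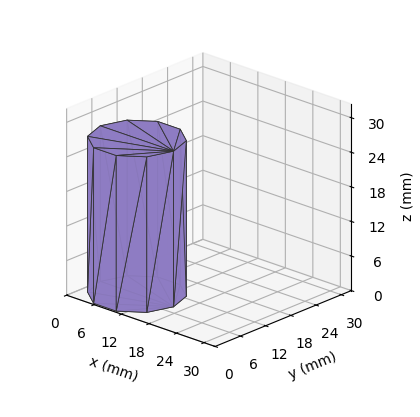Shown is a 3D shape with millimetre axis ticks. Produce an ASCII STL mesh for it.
Reading the render: the shape is a regular 10-sided prism (a cylinder approximated with 10 flat sides), circumscribed radius ≈ 8 mm, height ≈ 27 mm (dimensions read to the nearest mm from the axis ticks). For the STL, each face is triangulated and given an outward normal.

solid part
  facet normal 0.0000 0.0000 -1.0000
    outer loop
      vertex 10.47 15.61 0.00
      vertex 14.47 12.70 0.00
      vertex 16.00 8.00 0.00
    endloop
  endfacet
  facet normal 0.0000 0.0000 -1.0000
    outer loop
      vertex 5.53 15.61 0.00
      vertex 10.47 15.61 0.00
      vertex 16.00 8.00 0.00
    endloop
  endfacet
  facet normal 0.0000 0.0000 -1.0000
    outer loop
      vertex 1.53 12.70 0.00
      vertex 5.53 15.61 0.00
      vertex 16.00 8.00 0.00
    endloop
  endfacet
  facet normal 0.0000 0.0000 -1.0000
    outer loop
      vertex 0.00 8.00 0.00
      vertex 1.53 12.70 0.00
      vertex 16.00 8.00 0.00
    endloop
  endfacet
  facet normal 0.0000 0.0000 -1.0000
    outer loop
      vertex 1.53 3.30 0.00
      vertex 0.00 8.00 0.00
      vertex 16.00 8.00 0.00
    endloop
  endfacet
  facet normal 0.0000 0.0000 -1.0000
    outer loop
      vertex 5.53 0.39 0.00
      vertex 1.53 3.30 0.00
      vertex 16.00 8.00 0.00
    endloop
  endfacet
  facet normal 0.0000 0.0000 -1.0000
    outer loop
      vertex 10.47 0.39 0.00
      vertex 5.53 0.39 0.00
      vertex 16.00 8.00 0.00
    endloop
  endfacet
  facet normal 0.0000 0.0000 -1.0000
    outer loop
      vertex 14.47 3.30 0.00
      vertex 10.47 0.39 0.00
      vertex 16.00 8.00 0.00
    endloop
  endfacet
  facet normal 0.0000 0.0000 1.0000
    outer loop
      vertex 16.00 8.00 27.00
      vertex 14.47 12.70 27.00
      vertex 10.47 15.61 27.00
    endloop
  endfacet
  facet normal 0.0000 0.0000 1.0000
    outer loop
      vertex 16.00 8.00 27.00
      vertex 10.47 15.61 27.00
      vertex 5.53 15.61 27.00
    endloop
  endfacet
  facet normal 0.0000 0.0000 1.0000
    outer loop
      vertex 16.00 8.00 27.00
      vertex 5.53 15.61 27.00
      vertex 1.53 12.70 27.00
    endloop
  endfacet
  facet normal 0.0000 0.0000 1.0000
    outer loop
      vertex 16.00 8.00 27.00
      vertex 1.53 12.70 27.00
      vertex 0.00 8.00 27.00
    endloop
  endfacet
  facet normal 0.0000 0.0000 1.0000
    outer loop
      vertex 16.00 8.00 27.00
      vertex 0.00 8.00 27.00
      vertex 1.53 3.30 27.00
    endloop
  endfacet
  facet normal 0.0000 0.0000 1.0000
    outer loop
      vertex 16.00 8.00 27.00
      vertex 1.53 3.30 27.00
      vertex 5.53 0.39 27.00
    endloop
  endfacet
  facet normal 0.0000 0.0000 1.0000
    outer loop
      vertex 16.00 8.00 27.00
      vertex 5.53 0.39 27.00
      vertex 10.47 0.39 27.00
    endloop
  endfacet
  facet normal 0.0000 0.0000 1.0000
    outer loop
      vertex 16.00 8.00 27.00
      vertex 10.47 0.39 27.00
      vertex 14.47 3.30 27.00
    endloop
  endfacet
  facet normal 0.9509 0.3095 0.0000
    outer loop
      vertex 16.00 8.00 0.00
      vertex 14.47 12.70 0.00
      vertex 14.47 12.70 27.00
    endloop
  endfacet
  facet normal 0.9509 0.3095 0.0000
    outer loop
      vertex 16.00 8.00 0.00
      vertex 14.47 12.70 27.00
      vertex 16.00 8.00 27.00
    endloop
  endfacet
  facet normal 0.5883 0.8086 0.0000
    outer loop
      vertex 14.47 12.70 0.00
      vertex 10.47 15.61 0.00
      vertex 10.47 15.61 27.00
    endloop
  endfacet
  facet normal 0.5883 0.8086 0.0000
    outer loop
      vertex 14.47 12.70 0.00
      vertex 10.47 15.61 27.00
      vertex 14.47 12.70 27.00
    endloop
  endfacet
  facet normal 0.0000 1.0000 0.0000
    outer loop
      vertex 10.47 15.61 0.00
      vertex 5.53 15.61 0.00
      vertex 5.53 15.61 27.00
    endloop
  endfacet
  facet normal 0.0000 1.0000 0.0000
    outer loop
      vertex 10.47 15.61 0.00
      vertex 5.53 15.61 27.00
      vertex 10.47 15.61 27.00
    endloop
  endfacet
  facet normal -0.5883 0.8086 0.0000
    outer loop
      vertex 5.53 15.61 0.00
      vertex 1.53 12.70 0.00
      vertex 1.53 12.70 27.00
    endloop
  endfacet
  facet normal -0.5883 0.8086 0.0000
    outer loop
      vertex 5.53 15.61 0.00
      vertex 1.53 12.70 27.00
      vertex 5.53 15.61 27.00
    endloop
  endfacet
  facet normal -0.9509 0.3095 0.0000
    outer loop
      vertex 1.53 12.70 0.00
      vertex 0.00 8.00 0.00
      vertex 0.00 8.00 27.00
    endloop
  endfacet
  facet normal -0.9509 0.3095 0.0000
    outer loop
      vertex 1.53 12.70 0.00
      vertex 0.00 8.00 27.00
      vertex 1.53 12.70 27.00
    endloop
  endfacet
  facet normal -0.9509 -0.3095 0.0000
    outer loop
      vertex 0.00 8.00 0.00
      vertex 1.53 3.30 0.00
      vertex 1.53 3.30 27.00
    endloop
  endfacet
  facet normal -0.9509 -0.3095 0.0000
    outer loop
      vertex 0.00 8.00 0.00
      vertex 1.53 3.30 27.00
      vertex 0.00 8.00 27.00
    endloop
  endfacet
  facet normal -0.5883 -0.8086 0.0000
    outer loop
      vertex 1.53 3.30 0.00
      vertex 5.53 0.39 0.00
      vertex 5.53 0.39 27.00
    endloop
  endfacet
  facet normal -0.5883 -0.8086 0.0000
    outer loop
      vertex 1.53 3.30 0.00
      vertex 5.53 0.39 27.00
      vertex 1.53 3.30 27.00
    endloop
  endfacet
  facet normal 0.0000 -1.0000 0.0000
    outer loop
      vertex 5.53 0.39 0.00
      vertex 10.47 0.39 0.00
      vertex 10.47 0.39 27.00
    endloop
  endfacet
  facet normal 0.0000 -1.0000 0.0000
    outer loop
      vertex 5.53 0.39 0.00
      vertex 10.47 0.39 27.00
      vertex 5.53 0.39 27.00
    endloop
  endfacet
  facet normal 0.5883 -0.8086 0.0000
    outer loop
      vertex 10.47 0.39 0.00
      vertex 14.47 3.30 0.00
      vertex 14.47 3.30 27.00
    endloop
  endfacet
  facet normal 0.5883 -0.8086 0.0000
    outer loop
      vertex 10.47 0.39 0.00
      vertex 14.47 3.30 27.00
      vertex 10.47 0.39 27.00
    endloop
  endfacet
  facet normal 0.9509 -0.3095 0.0000
    outer loop
      vertex 14.47 3.30 0.00
      vertex 16.00 8.00 0.00
      vertex 16.00 8.00 27.00
    endloop
  endfacet
  facet normal 0.9509 -0.3095 0.0000
    outer loop
      vertex 14.47 3.30 0.00
      vertex 16.00 8.00 27.00
      vertex 14.47 3.30 27.00
    endloop
  endfacet
endsolid part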